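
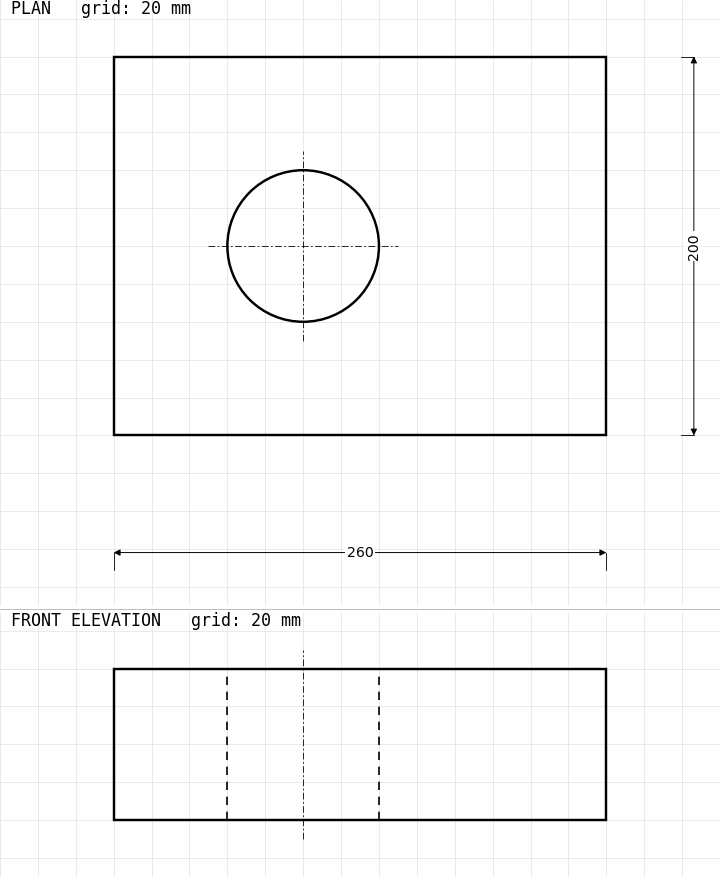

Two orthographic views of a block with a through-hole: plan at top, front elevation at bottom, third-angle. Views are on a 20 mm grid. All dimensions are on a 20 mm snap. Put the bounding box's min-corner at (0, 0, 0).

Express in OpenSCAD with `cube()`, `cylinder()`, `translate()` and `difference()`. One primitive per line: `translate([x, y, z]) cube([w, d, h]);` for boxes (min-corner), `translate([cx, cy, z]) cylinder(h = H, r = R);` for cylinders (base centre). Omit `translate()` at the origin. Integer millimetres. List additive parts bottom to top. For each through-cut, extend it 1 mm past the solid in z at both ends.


difference() {
  cube([260, 200, 80]);
  translate([100, 100, -1]) cylinder(h = 82, r = 40);
}


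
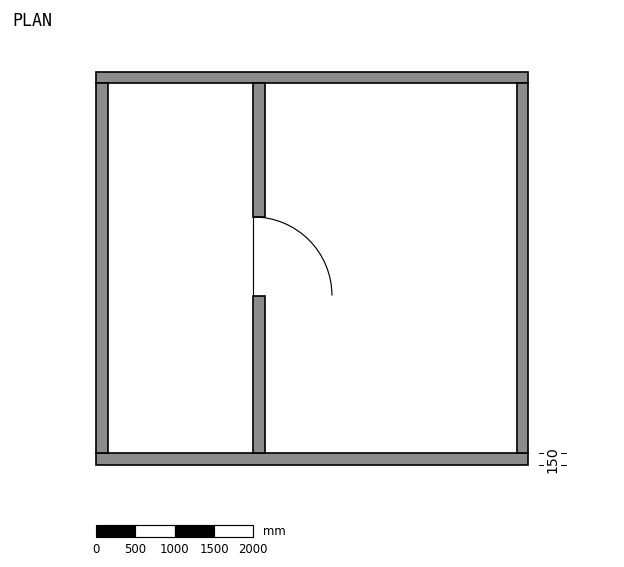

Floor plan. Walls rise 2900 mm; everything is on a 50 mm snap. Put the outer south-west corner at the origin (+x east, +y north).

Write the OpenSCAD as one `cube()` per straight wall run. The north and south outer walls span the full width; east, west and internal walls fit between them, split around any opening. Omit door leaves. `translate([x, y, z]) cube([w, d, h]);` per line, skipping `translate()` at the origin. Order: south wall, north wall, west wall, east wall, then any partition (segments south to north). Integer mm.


cube([5500, 150, 2900]);
translate([0, 4850, 0]) cube([5500, 150, 2900]);
translate([0, 150, 0]) cube([150, 4700, 2900]);
translate([5350, 150, 0]) cube([150, 4700, 2900]);
translate([2000, 150, 0]) cube([150, 2000, 2900]);
translate([2000, 3150, 0]) cube([150, 1700, 2900]);


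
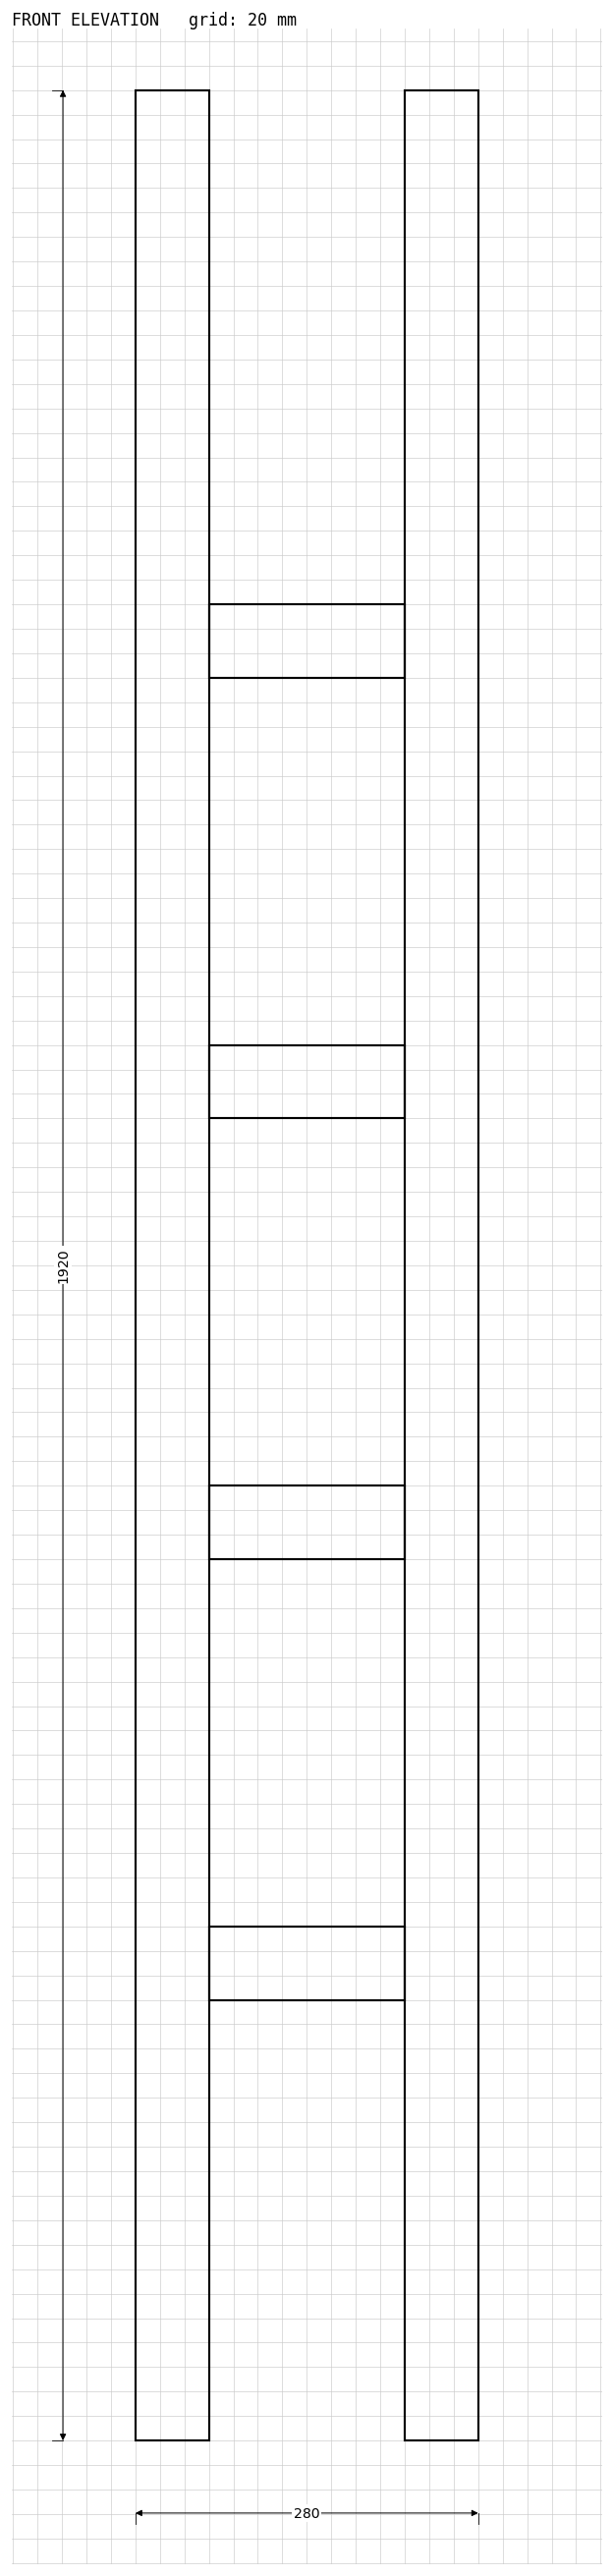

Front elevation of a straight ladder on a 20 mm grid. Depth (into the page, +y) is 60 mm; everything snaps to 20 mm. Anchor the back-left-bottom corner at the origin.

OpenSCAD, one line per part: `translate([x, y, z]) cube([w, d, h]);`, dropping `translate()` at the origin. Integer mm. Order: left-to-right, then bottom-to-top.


cube([60, 60, 1920]);
translate([60, 0, 360]) cube([160, 60, 60]);
translate([60, 0, 720]) cube([160, 60, 60]);
translate([60, 0, 1080]) cube([160, 60, 60]);
translate([60, 0, 1440]) cube([160, 60, 60]);
translate([220, 0, 0]) cube([60, 60, 1920]);


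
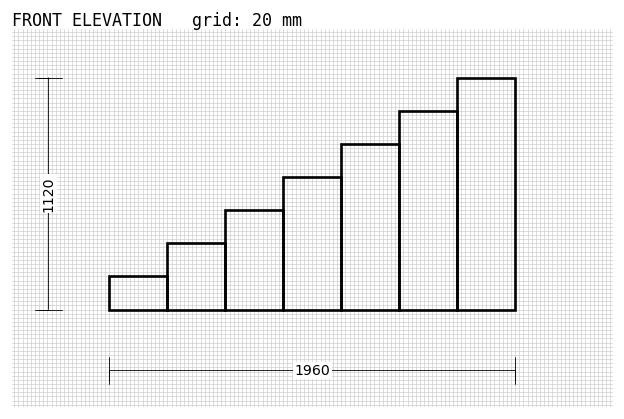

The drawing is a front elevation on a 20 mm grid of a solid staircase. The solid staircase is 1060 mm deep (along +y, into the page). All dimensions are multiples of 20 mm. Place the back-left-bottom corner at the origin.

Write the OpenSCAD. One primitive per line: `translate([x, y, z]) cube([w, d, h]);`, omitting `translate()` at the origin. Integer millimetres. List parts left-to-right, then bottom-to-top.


cube([280, 1060, 160]);
translate([280, 0, 0]) cube([280, 1060, 320]);
translate([560, 0, 0]) cube([280, 1060, 480]);
translate([840, 0, 0]) cube([280, 1060, 640]);
translate([1120, 0, 0]) cube([280, 1060, 800]);
translate([1400, 0, 0]) cube([280, 1060, 960]);
translate([1680, 0, 0]) cube([280, 1060, 1120]);


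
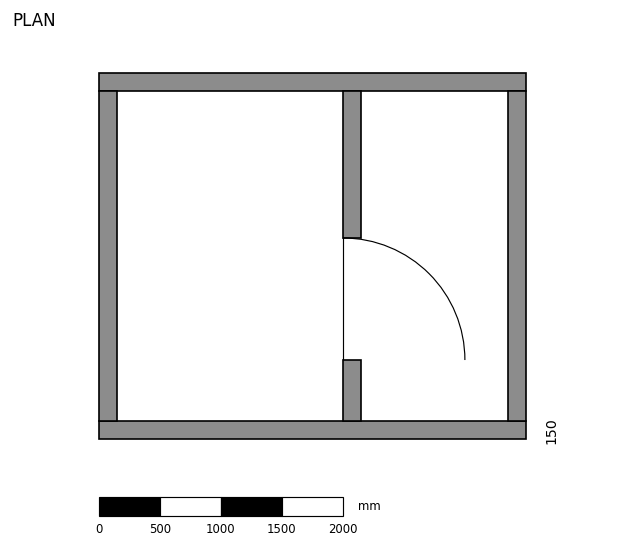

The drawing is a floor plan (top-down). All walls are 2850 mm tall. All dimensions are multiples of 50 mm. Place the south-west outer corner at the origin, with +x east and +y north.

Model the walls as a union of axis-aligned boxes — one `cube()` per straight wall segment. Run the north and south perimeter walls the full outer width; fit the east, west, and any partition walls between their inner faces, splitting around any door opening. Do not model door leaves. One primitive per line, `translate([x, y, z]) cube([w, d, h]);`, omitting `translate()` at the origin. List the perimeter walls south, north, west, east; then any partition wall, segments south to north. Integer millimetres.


cube([3500, 150, 2850]);
translate([0, 2850, 0]) cube([3500, 150, 2850]);
translate([0, 150, 0]) cube([150, 2700, 2850]);
translate([3350, 150, 0]) cube([150, 2700, 2850]);
translate([2000, 150, 0]) cube([150, 500, 2850]);
translate([2000, 1650, 0]) cube([150, 1200, 2850]);


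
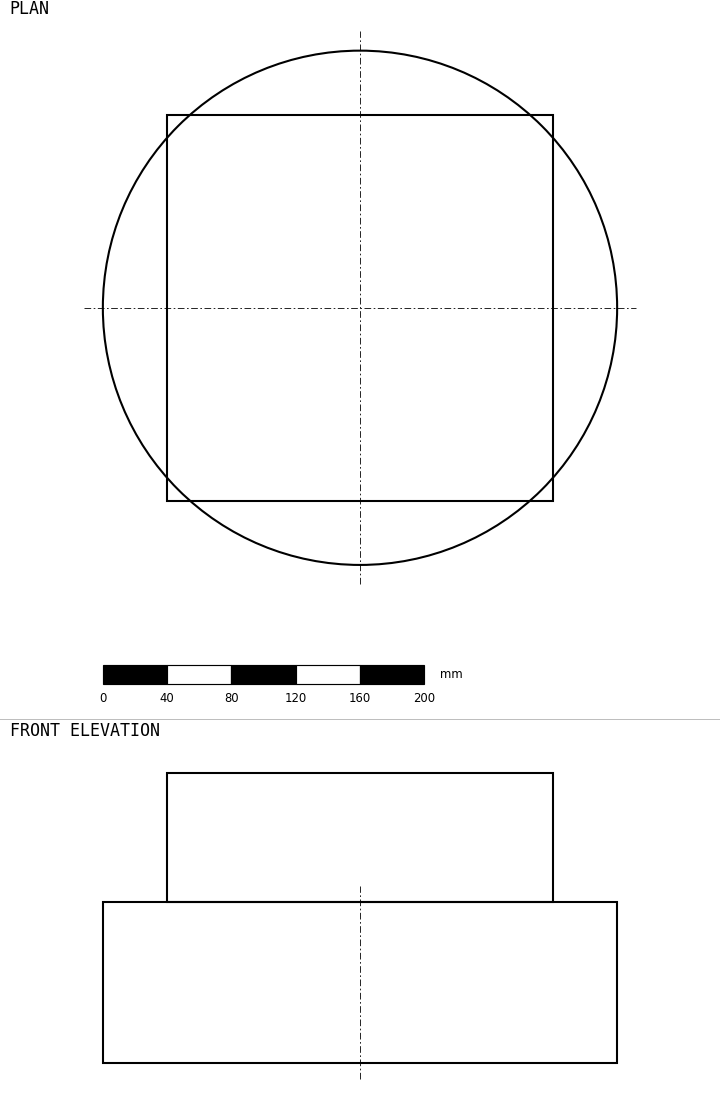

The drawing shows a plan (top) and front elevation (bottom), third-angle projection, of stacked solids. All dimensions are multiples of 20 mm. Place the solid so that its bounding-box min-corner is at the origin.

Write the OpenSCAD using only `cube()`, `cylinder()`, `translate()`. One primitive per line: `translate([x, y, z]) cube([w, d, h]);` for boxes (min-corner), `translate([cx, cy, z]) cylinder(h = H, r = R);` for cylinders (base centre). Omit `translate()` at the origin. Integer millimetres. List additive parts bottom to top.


translate([160, 160, 0]) cylinder(h = 100, r = 160);
translate([40, 40, 100]) cube([240, 240, 80]);


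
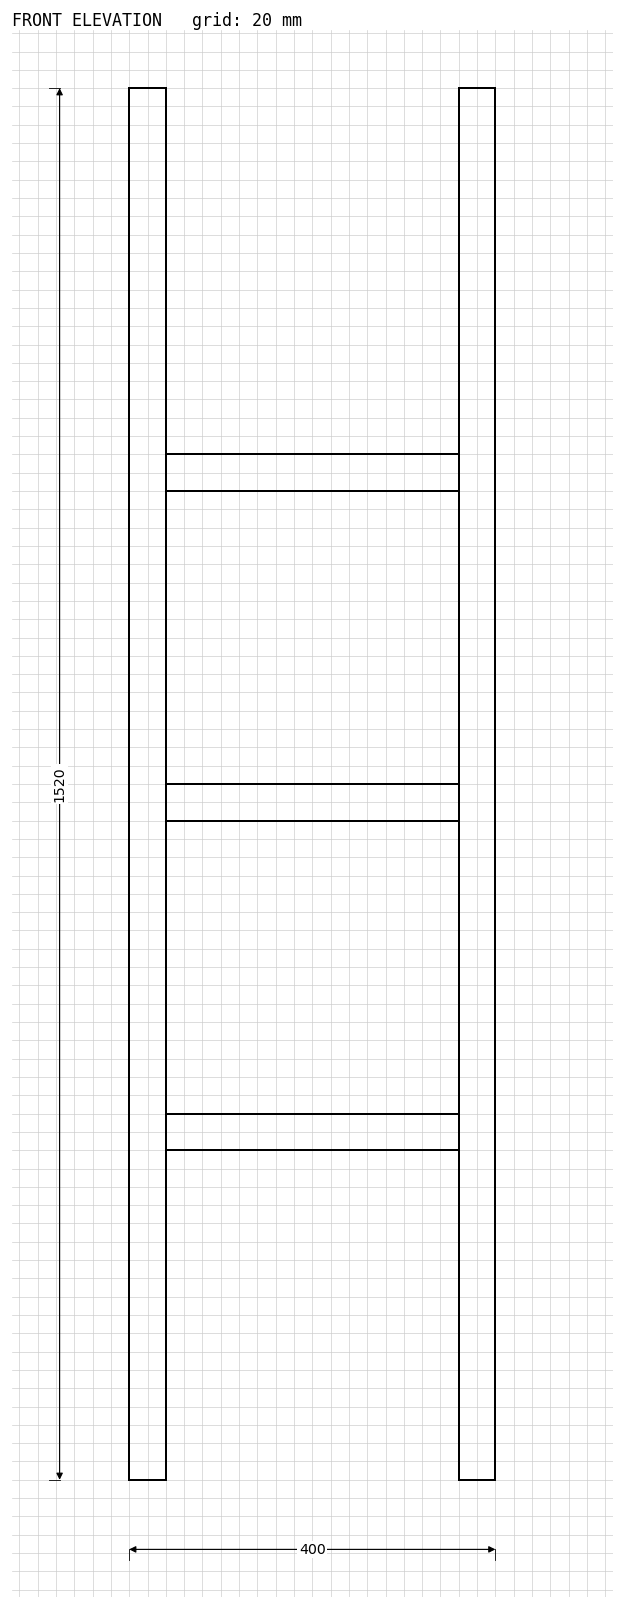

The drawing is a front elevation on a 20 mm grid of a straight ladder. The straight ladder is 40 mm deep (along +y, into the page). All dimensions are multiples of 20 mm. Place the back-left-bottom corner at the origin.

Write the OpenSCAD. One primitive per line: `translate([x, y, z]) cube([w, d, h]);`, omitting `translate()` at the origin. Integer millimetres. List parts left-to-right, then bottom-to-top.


cube([40, 40, 1520]);
translate([40, 0, 360]) cube([320, 40, 40]);
translate([40, 0, 720]) cube([320, 40, 40]);
translate([40, 0, 1080]) cube([320, 40, 40]);
translate([360, 0, 0]) cube([40, 40, 1520]);


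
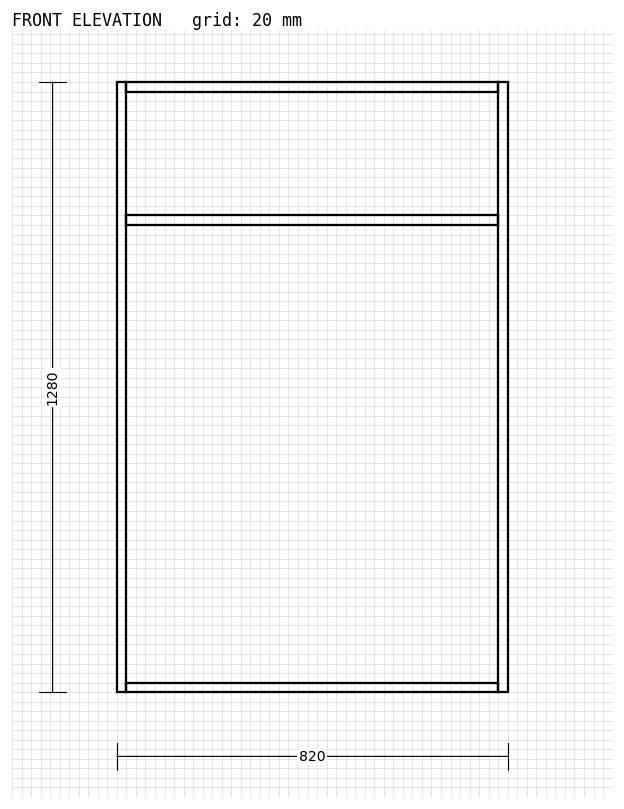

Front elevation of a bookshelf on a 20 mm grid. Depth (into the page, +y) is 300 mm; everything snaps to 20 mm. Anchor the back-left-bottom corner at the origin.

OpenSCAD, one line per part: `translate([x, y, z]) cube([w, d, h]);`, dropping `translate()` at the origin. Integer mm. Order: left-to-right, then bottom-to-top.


cube([20, 300, 1280]);
translate([20, 0, 0]) cube([780, 300, 20]);
translate([20, 0, 980]) cube([780, 300, 20]);
translate([20, 0, 1260]) cube([780, 300, 20]);
translate([800, 0, 0]) cube([20, 300, 1280]);


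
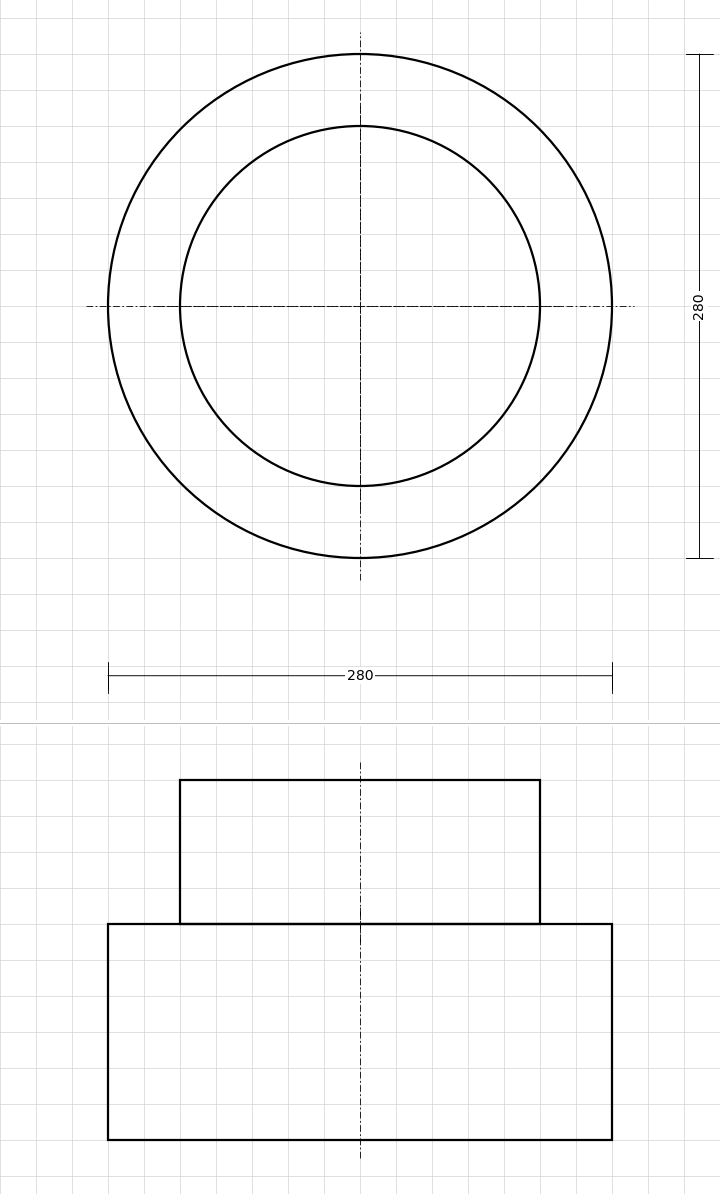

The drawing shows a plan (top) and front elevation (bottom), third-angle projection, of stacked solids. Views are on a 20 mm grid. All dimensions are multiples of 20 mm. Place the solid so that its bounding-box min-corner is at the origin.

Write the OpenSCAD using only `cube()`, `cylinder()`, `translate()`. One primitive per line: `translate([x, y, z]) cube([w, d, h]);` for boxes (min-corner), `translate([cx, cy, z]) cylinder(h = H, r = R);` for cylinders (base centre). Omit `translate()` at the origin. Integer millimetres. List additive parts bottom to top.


translate([140, 140, 0]) cylinder(h = 120, r = 140);
translate([140, 140, 120]) cylinder(h = 80, r = 100);


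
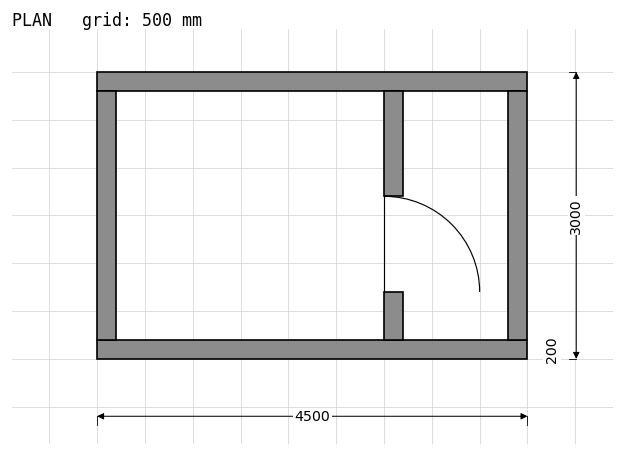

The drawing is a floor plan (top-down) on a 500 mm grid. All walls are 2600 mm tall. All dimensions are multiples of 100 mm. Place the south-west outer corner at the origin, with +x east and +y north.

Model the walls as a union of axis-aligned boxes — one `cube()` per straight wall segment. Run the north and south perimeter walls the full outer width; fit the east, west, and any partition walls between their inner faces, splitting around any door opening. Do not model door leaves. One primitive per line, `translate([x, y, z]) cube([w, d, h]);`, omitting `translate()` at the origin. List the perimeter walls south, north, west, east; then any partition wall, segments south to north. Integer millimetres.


cube([4500, 200, 2600]);
translate([0, 2800, 0]) cube([4500, 200, 2600]);
translate([0, 200, 0]) cube([200, 2600, 2600]);
translate([4300, 200, 0]) cube([200, 2600, 2600]);
translate([3000, 200, 0]) cube([200, 500, 2600]);
translate([3000, 1700, 0]) cube([200, 1100, 2600]);


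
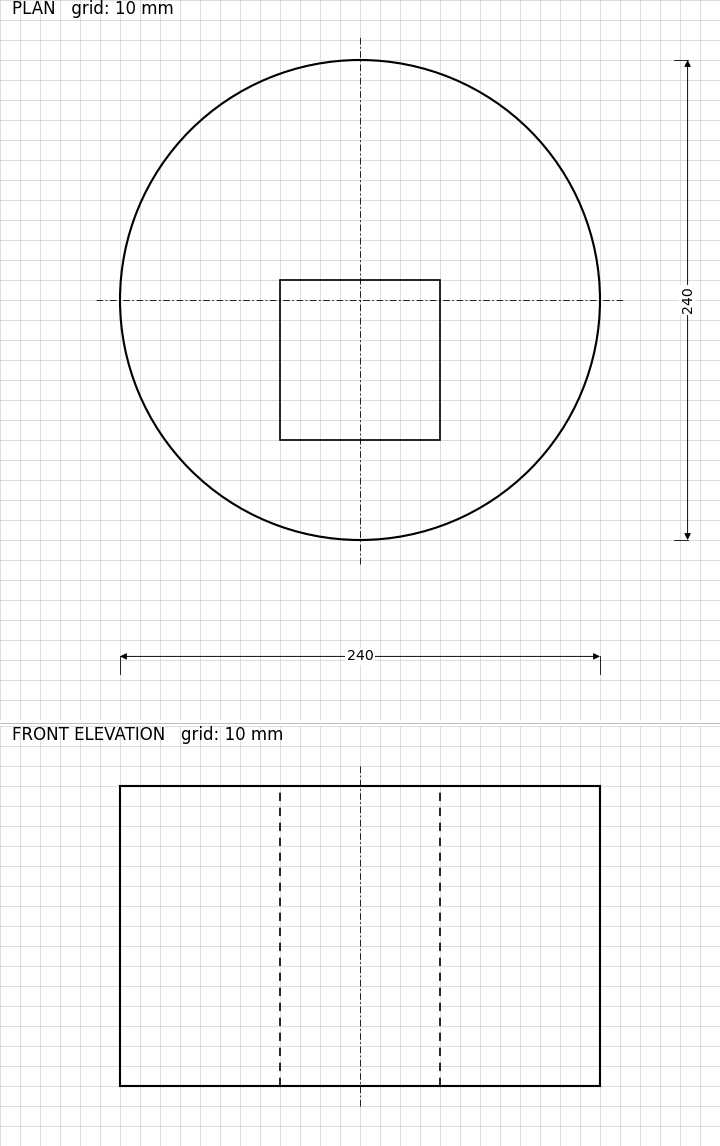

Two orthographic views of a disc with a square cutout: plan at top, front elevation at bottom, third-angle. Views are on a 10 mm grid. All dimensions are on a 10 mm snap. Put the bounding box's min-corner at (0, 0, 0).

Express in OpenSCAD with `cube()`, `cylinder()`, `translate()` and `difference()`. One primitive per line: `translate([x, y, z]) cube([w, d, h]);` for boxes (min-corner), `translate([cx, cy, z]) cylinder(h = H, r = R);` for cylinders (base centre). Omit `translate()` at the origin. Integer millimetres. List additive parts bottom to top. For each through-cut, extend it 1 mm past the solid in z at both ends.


difference() {
  translate([120, 120, 0]) cylinder(h = 150, r = 120);
  translate([80, 50, -1]) cube([80, 80, 152]);
}


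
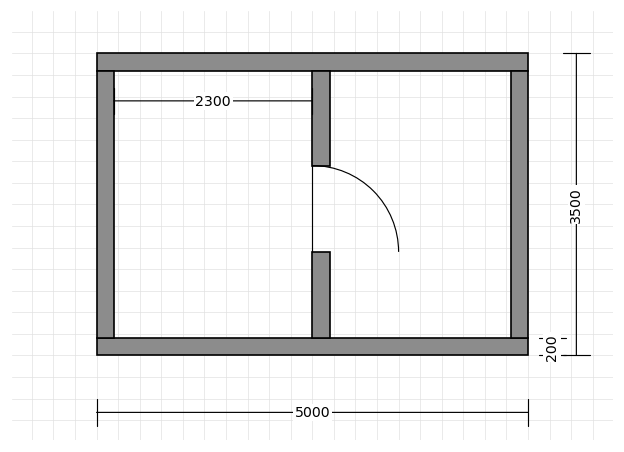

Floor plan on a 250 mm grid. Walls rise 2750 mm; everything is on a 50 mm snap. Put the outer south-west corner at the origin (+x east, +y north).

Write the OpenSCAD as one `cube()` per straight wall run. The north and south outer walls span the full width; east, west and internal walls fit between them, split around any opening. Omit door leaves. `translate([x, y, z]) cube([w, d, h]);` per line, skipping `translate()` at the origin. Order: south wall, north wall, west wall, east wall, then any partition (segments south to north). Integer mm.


cube([5000, 200, 2750]);
translate([0, 3300, 0]) cube([5000, 200, 2750]);
translate([0, 200, 0]) cube([200, 3100, 2750]);
translate([4800, 200, 0]) cube([200, 3100, 2750]);
translate([2500, 200, 0]) cube([200, 1000, 2750]);
translate([2500, 2200, 0]) cube([200, 1100, 2750]);


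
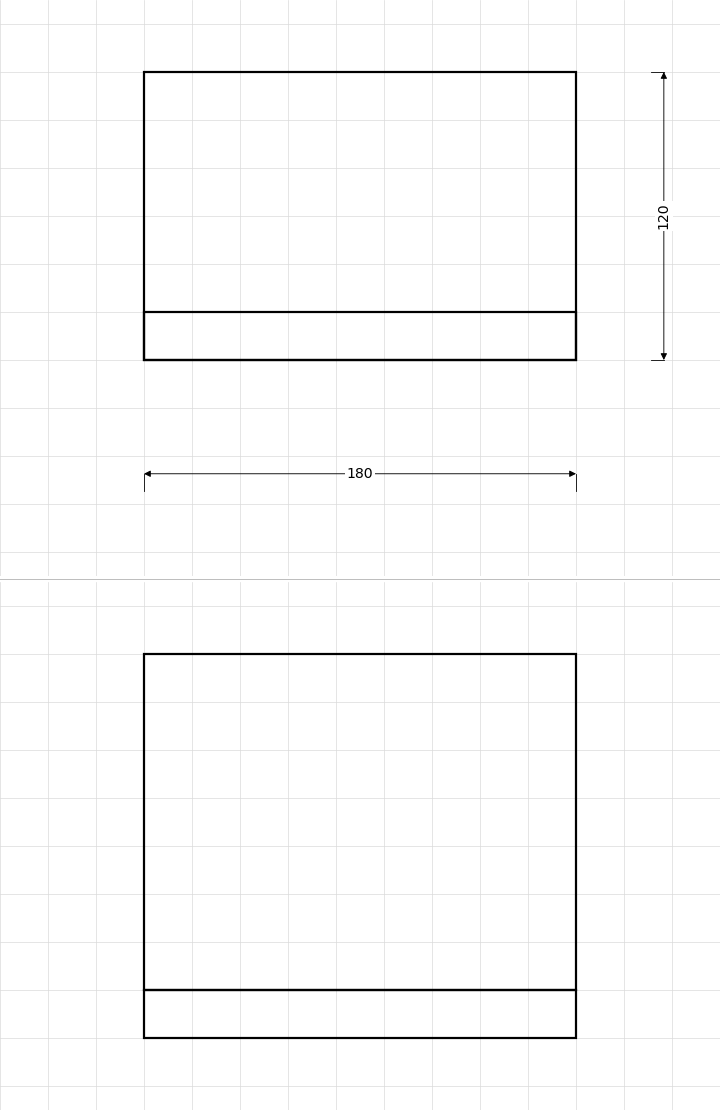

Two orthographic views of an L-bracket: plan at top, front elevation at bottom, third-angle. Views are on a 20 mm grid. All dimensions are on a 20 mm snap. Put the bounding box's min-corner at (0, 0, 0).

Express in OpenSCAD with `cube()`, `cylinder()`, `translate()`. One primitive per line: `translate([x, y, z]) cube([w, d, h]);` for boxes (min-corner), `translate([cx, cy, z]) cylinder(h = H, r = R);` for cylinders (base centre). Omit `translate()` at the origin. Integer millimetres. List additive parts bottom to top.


cube([180, 120, 20]);
translate([0, 0, 20]) cube([180, 20, 140]);


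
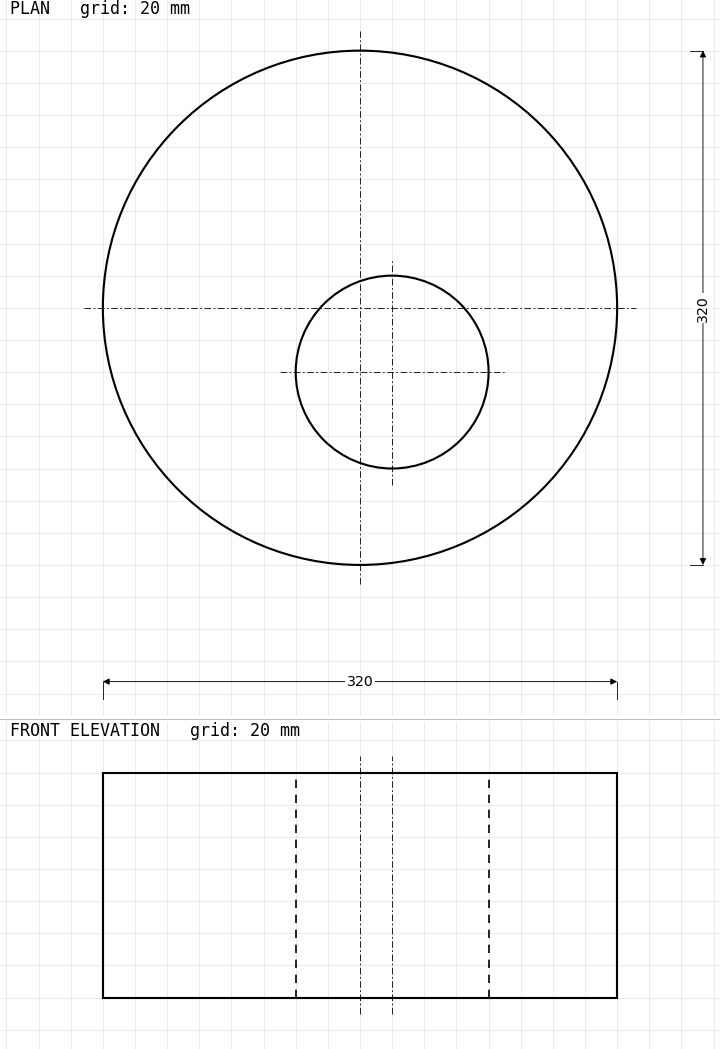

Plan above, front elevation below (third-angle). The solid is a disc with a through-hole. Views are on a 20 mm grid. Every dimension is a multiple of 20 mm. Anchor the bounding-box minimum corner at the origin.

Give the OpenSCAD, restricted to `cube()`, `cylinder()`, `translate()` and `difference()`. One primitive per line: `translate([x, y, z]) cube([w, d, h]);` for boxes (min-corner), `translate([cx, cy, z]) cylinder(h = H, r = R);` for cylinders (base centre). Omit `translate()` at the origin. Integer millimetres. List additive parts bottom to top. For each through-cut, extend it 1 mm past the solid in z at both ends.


difference() {
  translate([160, 160, 0]) cylinder(h = 140, r = 160);
  translate([180, 120, -1]) cylinder(h = 142, r = 60);
}


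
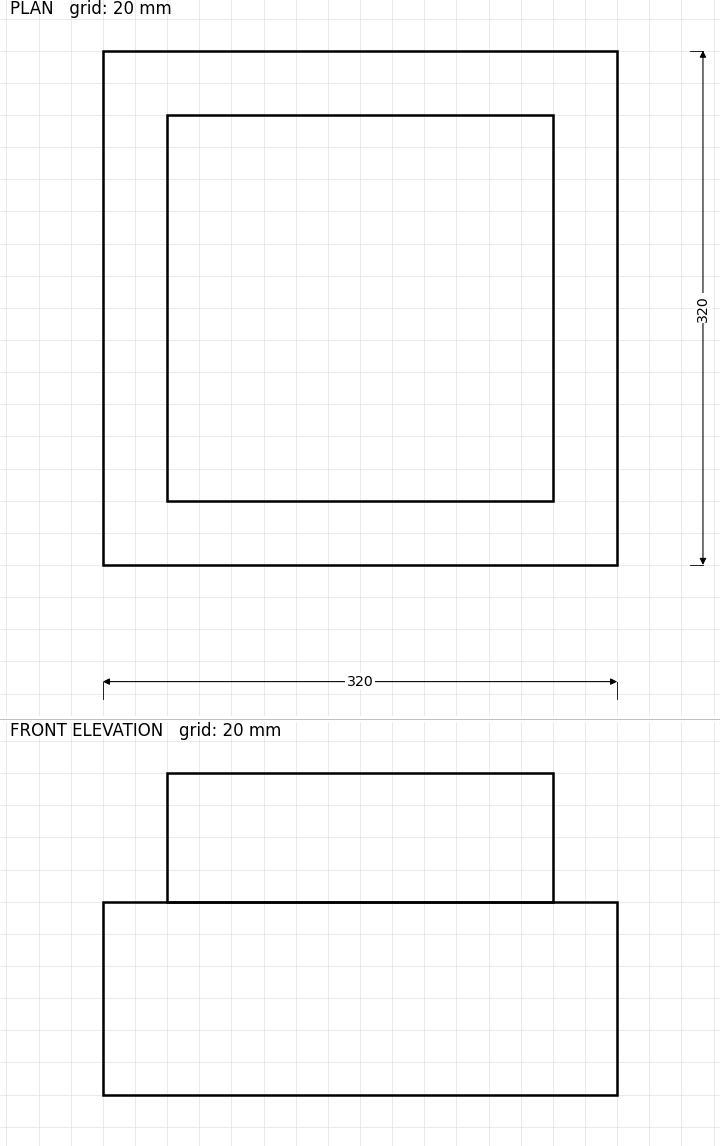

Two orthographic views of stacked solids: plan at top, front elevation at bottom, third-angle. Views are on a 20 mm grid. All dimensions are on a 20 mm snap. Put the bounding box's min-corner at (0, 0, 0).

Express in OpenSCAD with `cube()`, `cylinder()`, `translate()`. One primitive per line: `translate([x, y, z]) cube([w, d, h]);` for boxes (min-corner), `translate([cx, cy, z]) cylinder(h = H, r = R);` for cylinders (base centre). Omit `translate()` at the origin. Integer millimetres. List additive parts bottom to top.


cube([320, 320, 120]);
translate([40, 40, 120]) cube([240, 240, 80]);


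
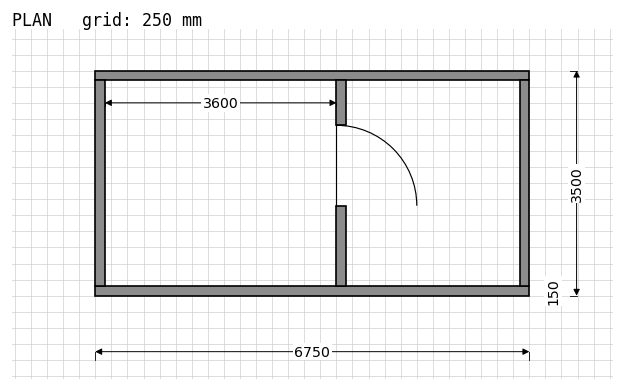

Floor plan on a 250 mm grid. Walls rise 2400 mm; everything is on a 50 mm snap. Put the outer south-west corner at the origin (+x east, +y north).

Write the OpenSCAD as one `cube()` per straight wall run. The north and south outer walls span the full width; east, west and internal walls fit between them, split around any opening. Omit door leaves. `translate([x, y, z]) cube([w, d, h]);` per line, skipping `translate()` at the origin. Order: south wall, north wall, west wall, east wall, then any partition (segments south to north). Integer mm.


cube([6750, 150, 2400]);
translate([0, 3350, 0]) cube([6750, 150, 2400]);
translate([0, 150, 0]) cube([150, 3200, 2400]);
translate([6600, 150, 0]) cube([150, 3200, 2400]);
translate([3750, 150, 0]) cube([150, 1250, 2400]);
translate([3750, 2650, 0]) cube([150, 700, 2400]);


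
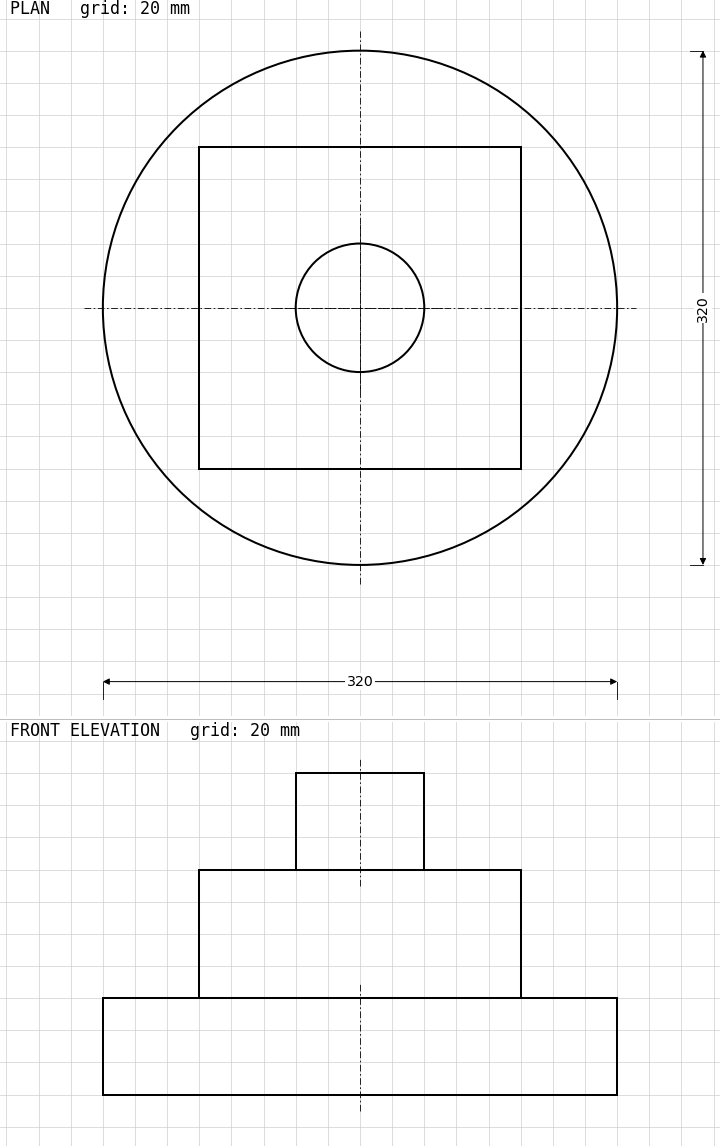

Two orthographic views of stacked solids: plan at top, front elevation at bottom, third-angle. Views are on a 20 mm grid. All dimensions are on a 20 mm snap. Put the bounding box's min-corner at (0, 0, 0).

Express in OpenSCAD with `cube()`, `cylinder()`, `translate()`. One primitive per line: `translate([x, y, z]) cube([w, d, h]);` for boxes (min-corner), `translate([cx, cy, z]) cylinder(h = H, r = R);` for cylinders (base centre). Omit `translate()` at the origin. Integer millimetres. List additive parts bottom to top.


translate([160, 160, 0]) cylinder(h = 60, r = 160);
translate([60, 60, 60]) cube([200, 200, 80]);
translate([160, 160, 140]) cylinder(h = 60, r = 40);


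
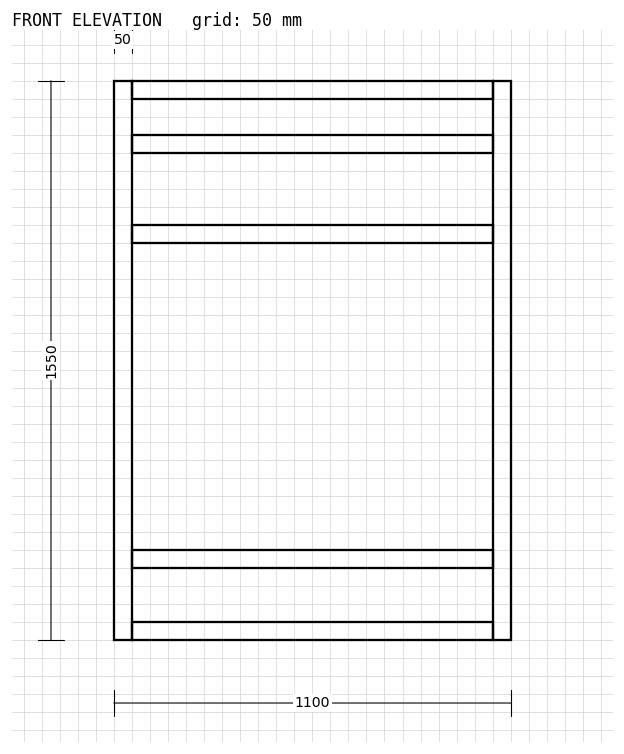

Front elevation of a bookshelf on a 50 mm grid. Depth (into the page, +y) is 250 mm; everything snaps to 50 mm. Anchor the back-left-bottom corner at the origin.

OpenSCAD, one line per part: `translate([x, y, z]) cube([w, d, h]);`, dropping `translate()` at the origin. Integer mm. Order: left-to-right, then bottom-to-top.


cube([50, 250, 1550]);
translate([50, 0, 0]) cube([1000, 250, 50]);
translate([50, 0, 200]) cube([1000, 250, 50]);
translate([50, 0, 1100]) cube([1000, 250, 50]);
translate([50, 0, 1350]) cube([1000, 250, 50]);
translate([50, 0, 1500]) cube([1000, 250, 50]);
translate([1050, 0, 0]) cube([50, 250, 1550]);


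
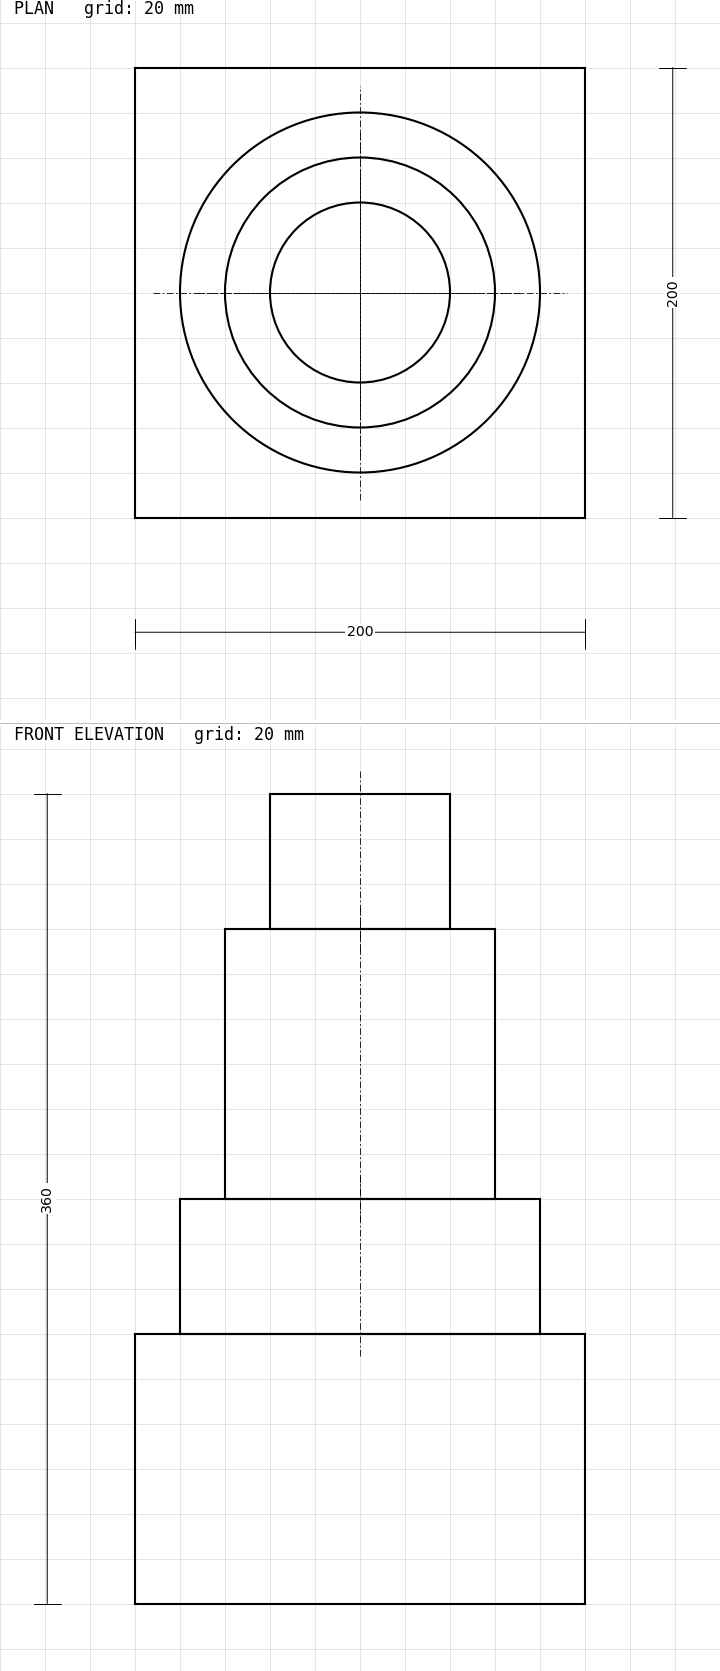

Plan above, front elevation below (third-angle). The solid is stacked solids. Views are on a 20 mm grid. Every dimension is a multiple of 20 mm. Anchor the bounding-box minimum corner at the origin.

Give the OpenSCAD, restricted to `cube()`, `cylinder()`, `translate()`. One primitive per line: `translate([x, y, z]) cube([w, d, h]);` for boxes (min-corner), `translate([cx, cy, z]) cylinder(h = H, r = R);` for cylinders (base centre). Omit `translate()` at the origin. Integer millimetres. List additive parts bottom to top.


cube([200, 200, 120]);
translate([100, 100, 120]) cylinder(h = 60, r = 80);
translate([100, 100, 180]) cylinder(h = 120, r = 60);
translate([100, 100, 300]) cylinder(h = 60, r = 40);


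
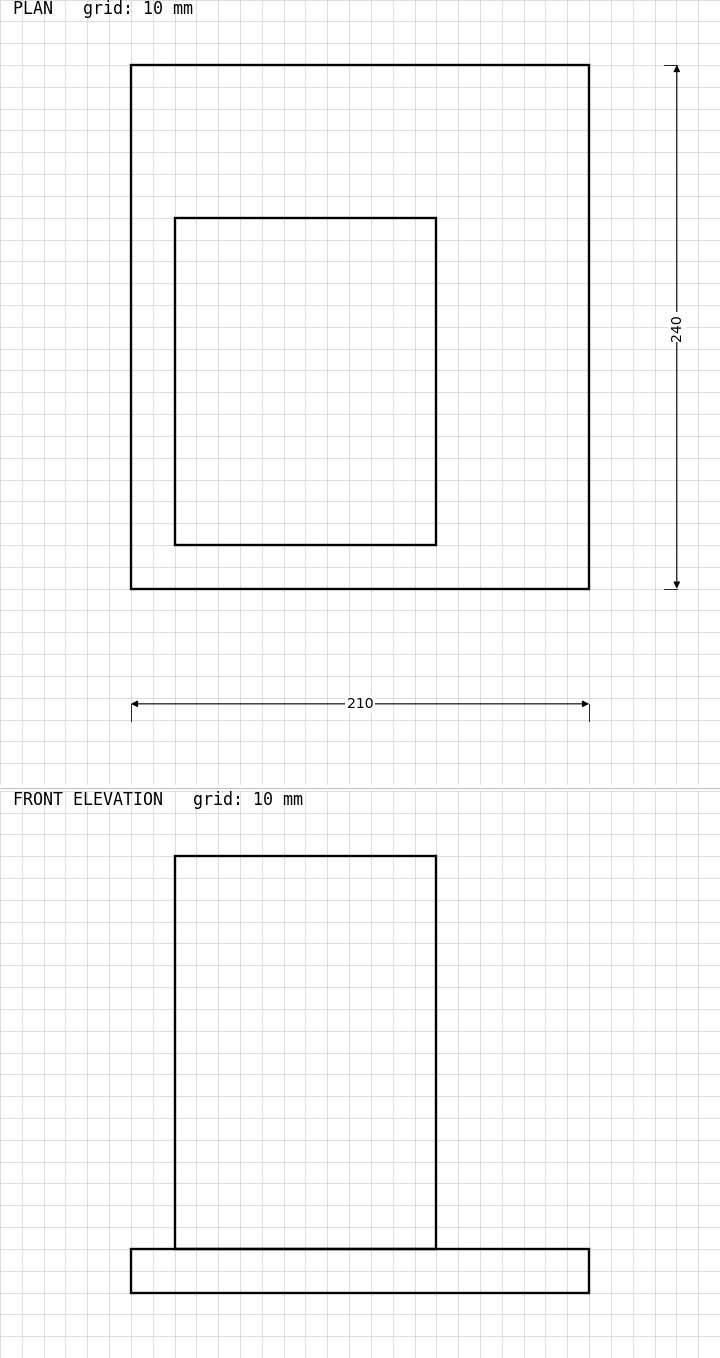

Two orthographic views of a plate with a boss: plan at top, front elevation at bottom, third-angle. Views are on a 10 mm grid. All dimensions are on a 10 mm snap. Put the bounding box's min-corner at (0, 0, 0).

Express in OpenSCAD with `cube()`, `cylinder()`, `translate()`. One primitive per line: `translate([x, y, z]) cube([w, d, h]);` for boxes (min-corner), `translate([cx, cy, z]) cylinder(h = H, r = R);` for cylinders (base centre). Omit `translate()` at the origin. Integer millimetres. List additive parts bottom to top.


cube([210, 240, 20]);
translate([20, 20, 20]) cube([120, 150, 180]);


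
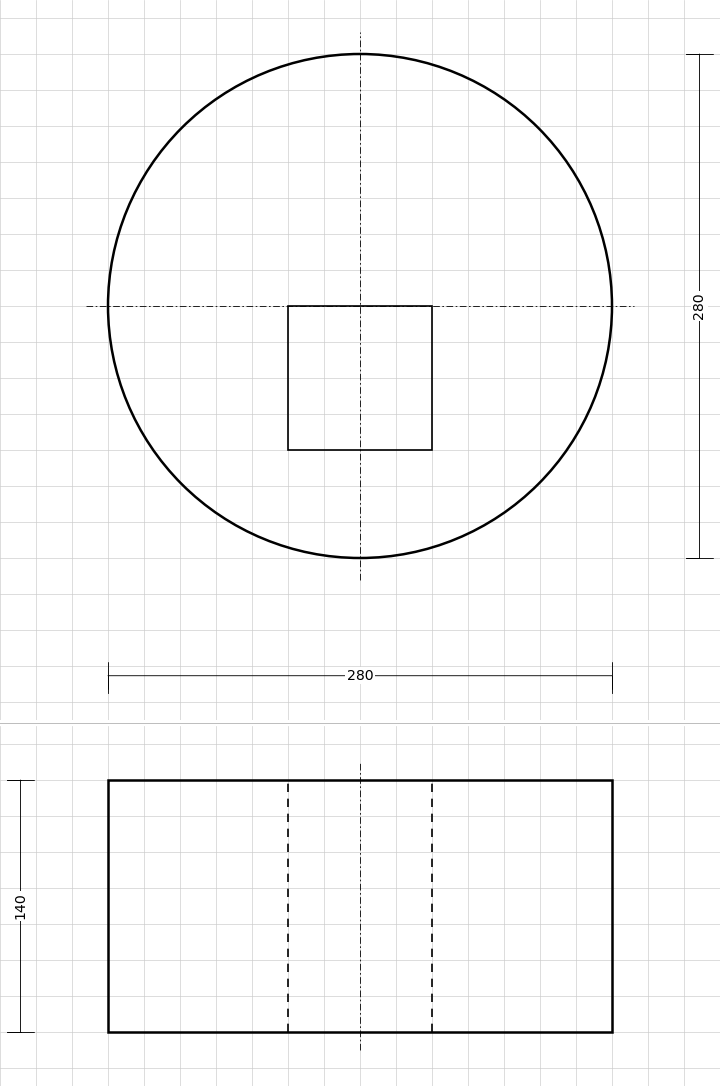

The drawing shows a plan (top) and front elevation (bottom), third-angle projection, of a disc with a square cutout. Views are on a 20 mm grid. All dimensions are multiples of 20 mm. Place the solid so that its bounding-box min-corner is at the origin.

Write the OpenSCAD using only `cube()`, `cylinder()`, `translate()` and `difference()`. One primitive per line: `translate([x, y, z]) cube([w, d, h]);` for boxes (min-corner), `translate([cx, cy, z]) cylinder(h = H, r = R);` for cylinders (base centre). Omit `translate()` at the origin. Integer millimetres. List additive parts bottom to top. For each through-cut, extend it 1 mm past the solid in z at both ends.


difference() {
  translate([140, 140, 0]) cylinder(h = 140, r = 140);
  translate([100, 60, -1]) cube([80, 80, 142]);
}


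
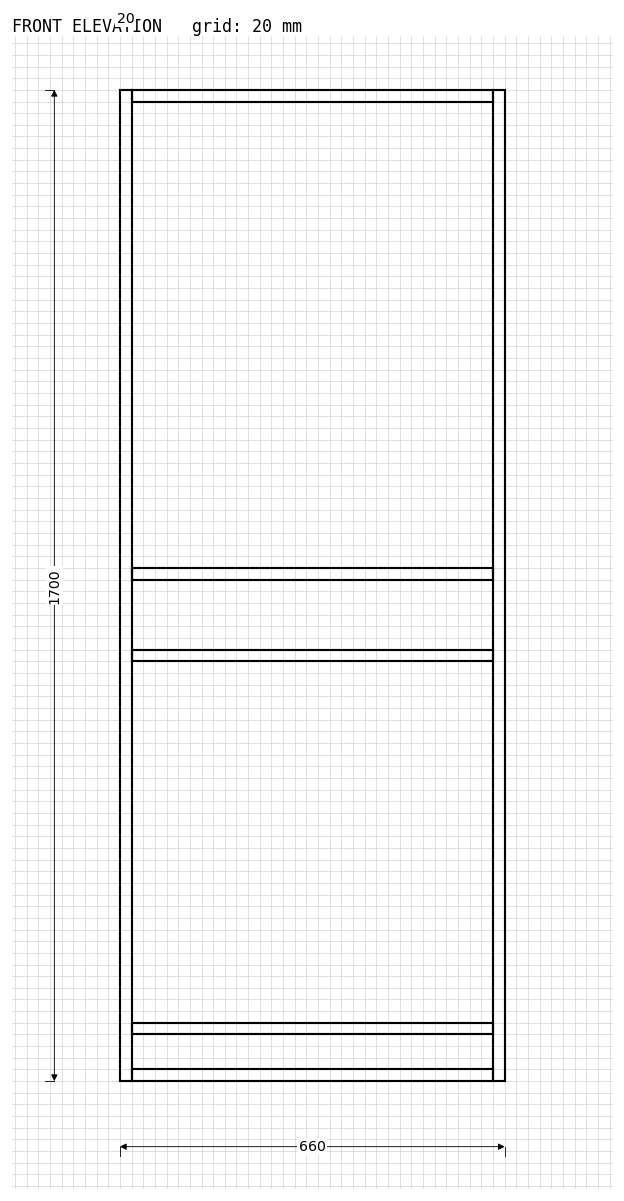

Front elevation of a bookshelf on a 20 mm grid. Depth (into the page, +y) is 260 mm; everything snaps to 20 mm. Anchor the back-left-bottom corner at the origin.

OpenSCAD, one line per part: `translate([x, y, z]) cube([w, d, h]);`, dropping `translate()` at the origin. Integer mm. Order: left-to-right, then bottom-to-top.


cube([20, 260, 1700]);
translate([20, 0, 0]) cube([620, 260, 20]);
translate([20, 0, 80]) cube([620, 260, 20]);
translate([20, 0, 720]) cube([620, 260, 20]);
translate([20, 0, 860]) cube([620, 260, 20]);
translate([20, 0, 1680]) cube([620, 260, 20]);
translate([640, 0, 0]) cube([20, 260, 1700]);


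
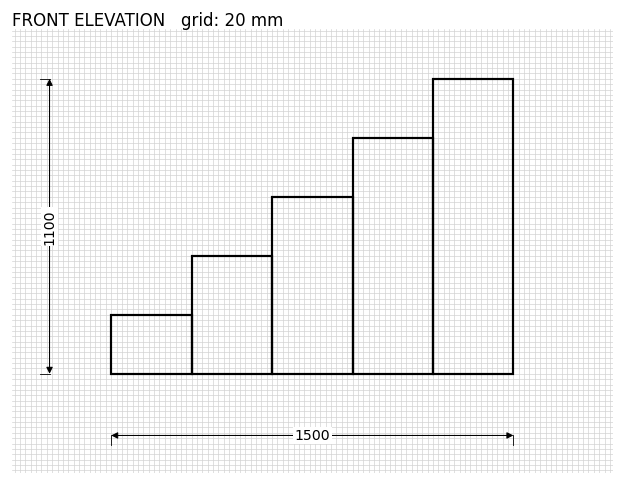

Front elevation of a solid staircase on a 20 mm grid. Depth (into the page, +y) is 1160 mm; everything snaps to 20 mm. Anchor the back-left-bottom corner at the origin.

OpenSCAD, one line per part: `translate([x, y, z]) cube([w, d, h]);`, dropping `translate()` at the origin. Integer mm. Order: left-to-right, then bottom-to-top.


cube([300, 1160, 220]);
translate([300, 0, 0]) cube([300, 1160, 440]);
translate([600, 0, 0]) cube([300, 1160, 660]);
translate([900, 0, 0]) cube([300, 1160, 880]);
translate([1200, 0, 0]) cube([300, 1160, 1100]);


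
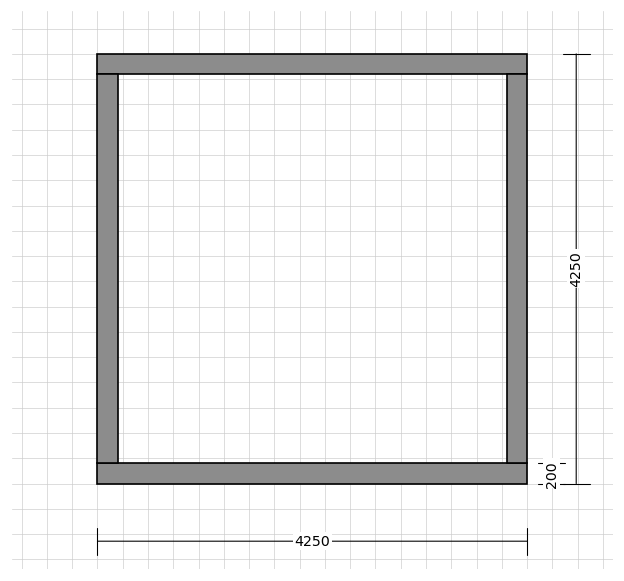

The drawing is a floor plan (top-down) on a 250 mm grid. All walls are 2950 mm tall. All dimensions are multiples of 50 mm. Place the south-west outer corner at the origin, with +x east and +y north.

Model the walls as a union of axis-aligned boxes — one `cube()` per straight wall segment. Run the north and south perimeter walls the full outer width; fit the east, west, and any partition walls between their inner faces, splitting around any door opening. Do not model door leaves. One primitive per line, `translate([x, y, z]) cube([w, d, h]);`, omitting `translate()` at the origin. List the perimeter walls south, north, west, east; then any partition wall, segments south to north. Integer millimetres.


cube([4250, 200, 2950]);
translate([0, 4050, 0]) cube([4250, 200, 2950]);
translate([0, 200, 0]) cube([200, 3850, 2950]);
translate([4050, 200, 0]) cube([200, 3850, 2950]);


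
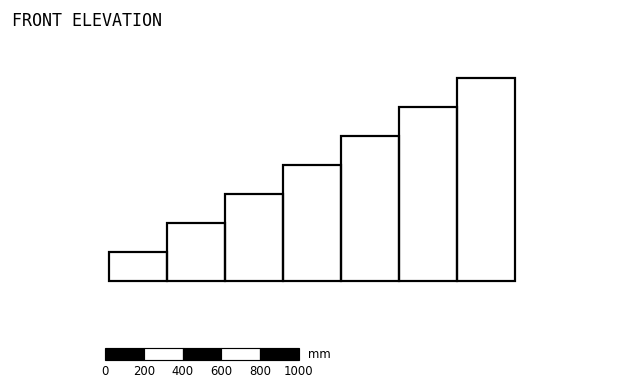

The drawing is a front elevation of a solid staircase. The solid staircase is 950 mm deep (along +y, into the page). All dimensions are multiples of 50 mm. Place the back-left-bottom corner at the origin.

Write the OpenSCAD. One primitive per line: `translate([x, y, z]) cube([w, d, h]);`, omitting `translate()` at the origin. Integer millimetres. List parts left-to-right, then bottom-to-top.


cube([300, 950, 150]);
translate([300, 0, 0]) cube([300, 950, 300]);
translate([600, 0, 0]) cube([300, 950, 450]);
translate([900, 0, 0]) cube([300, 950, 600]);
translate([1200, 0, 0]) cube([300, 950, 750]);
translate([1500, 0, 0]) cube([300, 950, 900]);
translate([1800, 0, 0]) cube([300, 950, 1050]);


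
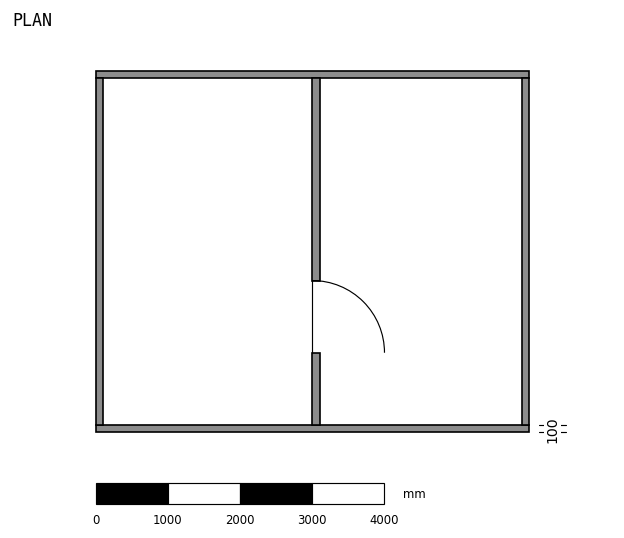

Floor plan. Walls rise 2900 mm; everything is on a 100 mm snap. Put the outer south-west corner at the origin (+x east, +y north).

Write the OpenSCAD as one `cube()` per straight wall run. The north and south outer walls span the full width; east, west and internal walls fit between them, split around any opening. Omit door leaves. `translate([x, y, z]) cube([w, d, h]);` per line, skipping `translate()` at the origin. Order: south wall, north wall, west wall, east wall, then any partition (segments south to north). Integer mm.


cube([6000, 100, 2900]);
translate([0, 4900, 0]) cube([6000, 100, 2900]);
translate([0, 100, 0]) cube([100, 4800, 2900]);
translate([5900, 100, 0]) cube([100, 4800, 2900]);
translate([3000, 100, 0]) cube([100, 1000, 2900]);
translate([3000, 2100, 0]) cube([100, 2800, 2900]);


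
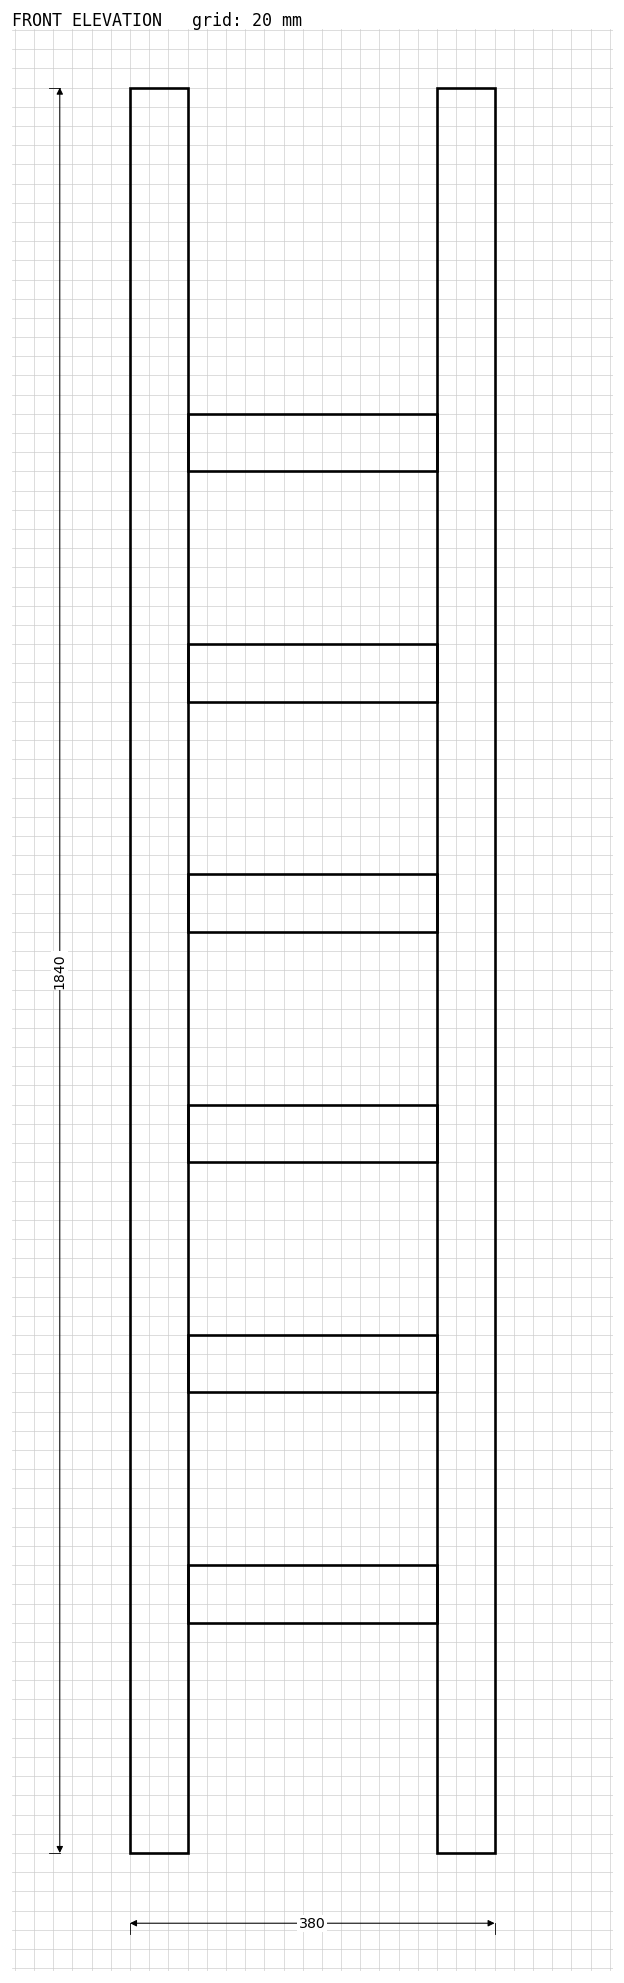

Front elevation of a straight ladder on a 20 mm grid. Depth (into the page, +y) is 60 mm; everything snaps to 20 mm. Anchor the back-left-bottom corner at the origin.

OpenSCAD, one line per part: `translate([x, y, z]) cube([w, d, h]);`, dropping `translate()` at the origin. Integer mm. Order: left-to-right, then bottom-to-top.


cube([60, 60, 1840]);
translate([60, 0, 240]) cube([260, 60, 60]);
translate([60, 0, 480]) cube([260, 60, 60]);
translate([60, 0, 720]) cube([260, 60, 60]);
translate([60, 0, 960]) cube([260, 60, 60]);
translate([60, 0, 1200]) cube([260, 60, 60]);
translate([60, 0, 1440]) cube([260, 60, 60]);
translate([320, 0, 0]) cube([60, 60, 1840]);


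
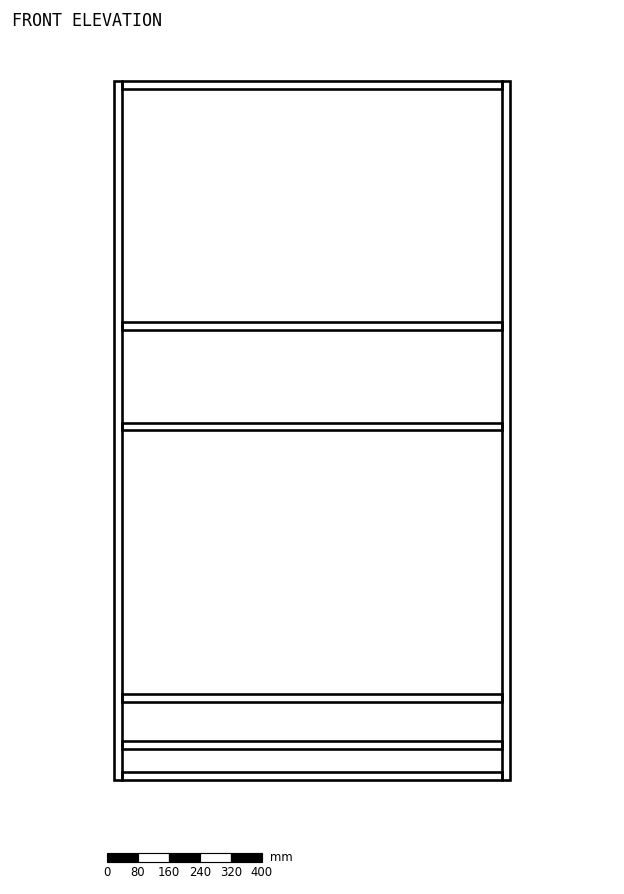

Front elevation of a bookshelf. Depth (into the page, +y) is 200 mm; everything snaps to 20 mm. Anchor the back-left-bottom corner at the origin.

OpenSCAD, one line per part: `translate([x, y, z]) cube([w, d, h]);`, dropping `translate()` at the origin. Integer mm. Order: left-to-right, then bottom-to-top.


cube([20, 200, 1800]);
translate([20, 0, 0]) cube([980, 200, 20]);
translate([20, 0, 80]) cube([980, 200, 20]);
translate([20, 0, 200]) cube([980, 200, 20]);
translate([20, 0, 900]) cube([980, 200, 20]);
translate([20, 0, 1160]) cube([980, 200, 20]);
translate([20, 0, 1780]) cube([980, 200, 20]);
translate([1000, 0, 0]) cube([20, 200, 1800]);


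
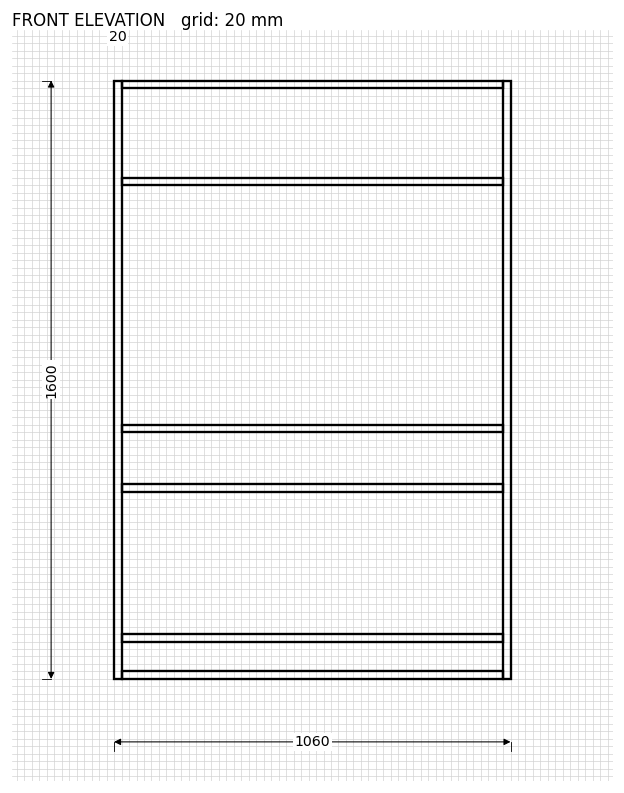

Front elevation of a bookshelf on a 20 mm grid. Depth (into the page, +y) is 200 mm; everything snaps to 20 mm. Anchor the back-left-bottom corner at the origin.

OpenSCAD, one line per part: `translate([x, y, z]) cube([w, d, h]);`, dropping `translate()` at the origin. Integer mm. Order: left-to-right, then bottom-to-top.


cube([20, 200, 1600]);
translate([20, 0, 0]) cube([1020, 200, 20]);
translate([20, 0, 100]) cube([1020, 200, 20]);
translate([20, 0, 500]) cube([1020, 200, 20]);
translate([20, 0, 660]) cube([1020, 200, 20]);
translate([20, 0, 1320]) cube([1020, 200, 20]);
translate([20, 0, 1580]) cube([1020, 200, 20]);
translate([1040, 0, 0]) cube([20, 200, 1600]);


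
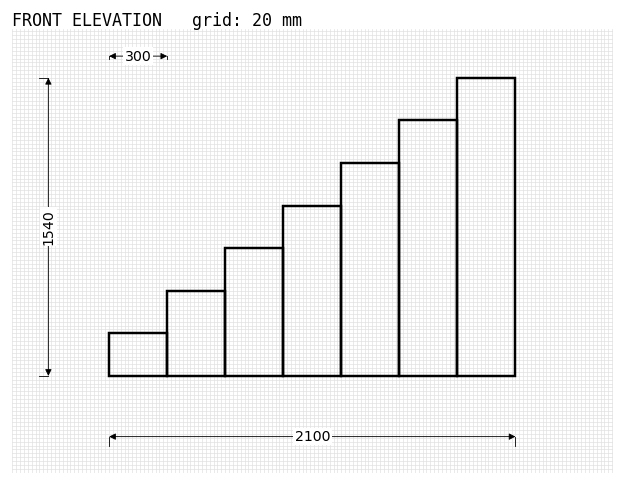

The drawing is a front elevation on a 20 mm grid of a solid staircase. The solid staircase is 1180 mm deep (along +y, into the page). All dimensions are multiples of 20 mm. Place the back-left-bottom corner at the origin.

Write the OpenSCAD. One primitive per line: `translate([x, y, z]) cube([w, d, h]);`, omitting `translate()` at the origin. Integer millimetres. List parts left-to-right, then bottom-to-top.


cube([300, 1180, 220]);
translate([300, 0, 0]) cube([300, 1180, 440]);
translate([600, 0, 0]) cube([300, 1180, 660]);
translate([900, 0, 0]) cube([300, 1180, 880]);
translate([1200, 0, 0]) cube([300, 1180, 1100]);
translate([1500, 0, 0]) cube([300, 1180, 1320]);
translate([1800, 0, 0]) cube([300, 1180, 1540]);


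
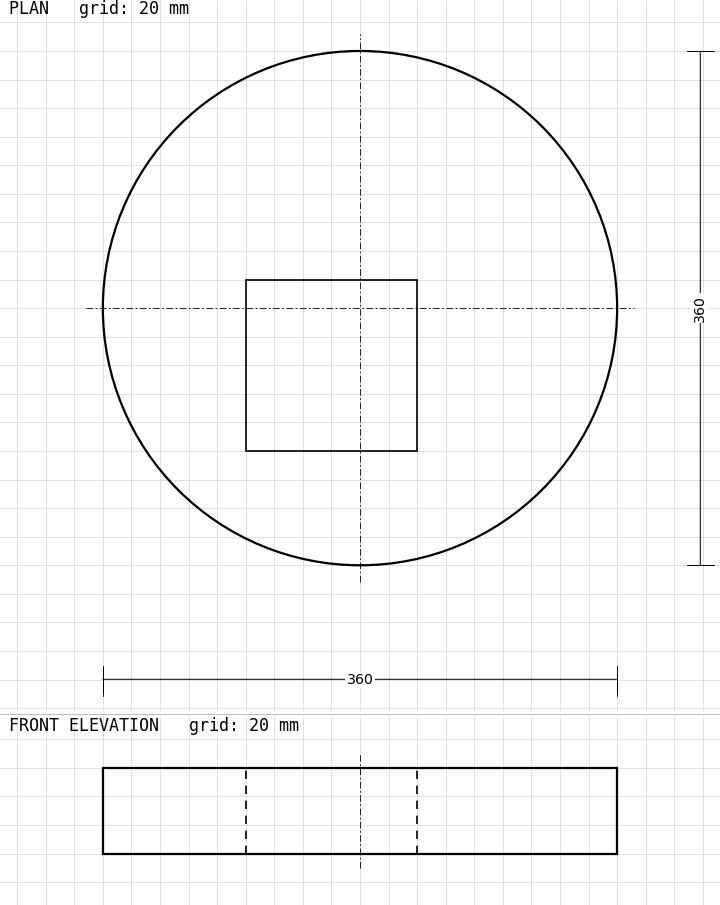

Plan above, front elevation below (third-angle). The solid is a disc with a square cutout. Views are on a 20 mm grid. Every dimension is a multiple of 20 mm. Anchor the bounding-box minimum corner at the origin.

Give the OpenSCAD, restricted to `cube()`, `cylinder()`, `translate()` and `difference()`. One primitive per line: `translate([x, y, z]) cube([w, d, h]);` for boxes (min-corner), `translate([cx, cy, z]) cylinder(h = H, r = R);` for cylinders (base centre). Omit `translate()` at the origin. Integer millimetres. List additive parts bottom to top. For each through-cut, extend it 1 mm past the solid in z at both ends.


difference() {
  translate([180, 180, 0]) cylinder(h = 60, r = 180);
  translate([100, 80, -1]) cube([120, 120, 62]);
}


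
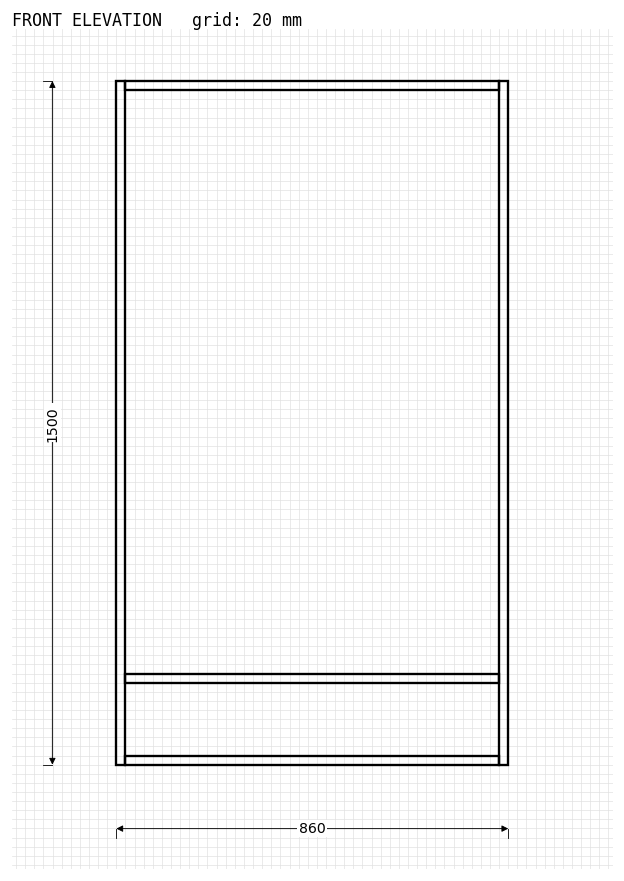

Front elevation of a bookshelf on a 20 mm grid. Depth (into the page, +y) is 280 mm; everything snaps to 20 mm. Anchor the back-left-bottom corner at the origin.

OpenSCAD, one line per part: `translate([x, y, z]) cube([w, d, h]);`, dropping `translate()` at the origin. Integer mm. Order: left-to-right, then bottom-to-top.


cube([20, 280, 1500]);
translate([20, 0, 0]) cube([820, 280, 20]);
translate([20, 0, 180]) cube([820, 280, 20]);
translate([20, 0, 1480]) cube([820, 280, 20]);
translate([840, 0, 0]) cube([20, 280, 1500]);


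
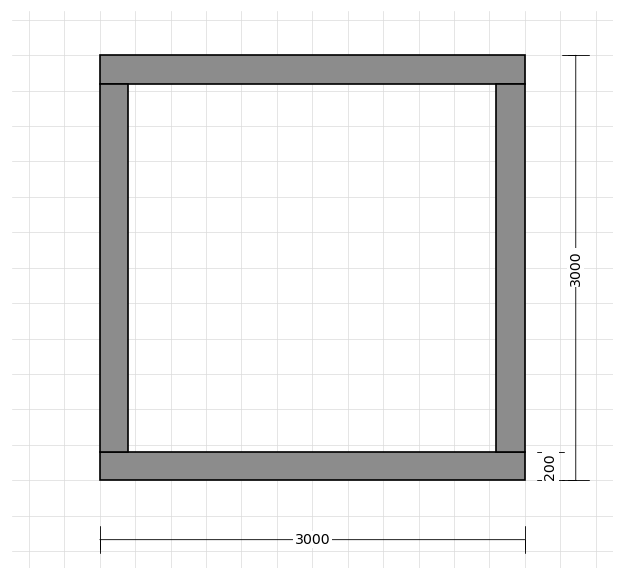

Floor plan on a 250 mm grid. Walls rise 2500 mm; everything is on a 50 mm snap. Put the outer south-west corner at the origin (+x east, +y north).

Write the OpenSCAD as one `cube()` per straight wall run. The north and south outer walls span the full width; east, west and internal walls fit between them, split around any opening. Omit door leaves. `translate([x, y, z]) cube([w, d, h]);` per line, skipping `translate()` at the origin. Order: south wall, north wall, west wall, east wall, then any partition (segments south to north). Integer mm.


cube([3000, 200, 2500]);
translate([0, 2800, 0]) cube([3000, 200, 2500]);
translate([0, 200, 0]) cube([200, 2600, 2500]);
translate([2800, 200, 0]) cube([200, 2600, 2500]);


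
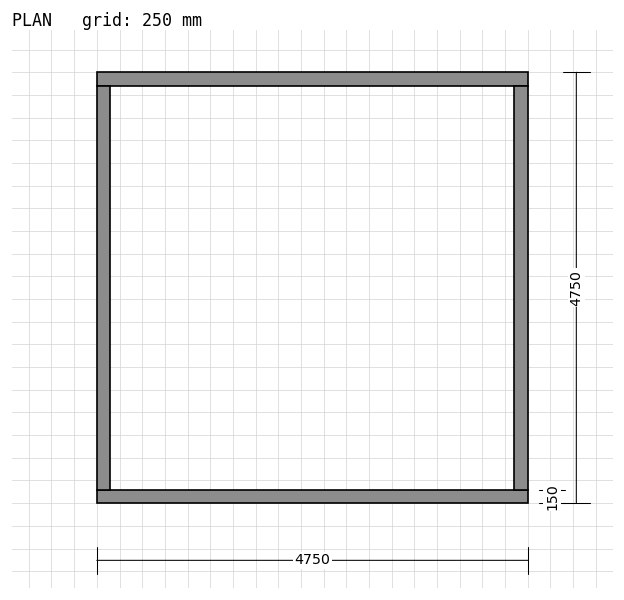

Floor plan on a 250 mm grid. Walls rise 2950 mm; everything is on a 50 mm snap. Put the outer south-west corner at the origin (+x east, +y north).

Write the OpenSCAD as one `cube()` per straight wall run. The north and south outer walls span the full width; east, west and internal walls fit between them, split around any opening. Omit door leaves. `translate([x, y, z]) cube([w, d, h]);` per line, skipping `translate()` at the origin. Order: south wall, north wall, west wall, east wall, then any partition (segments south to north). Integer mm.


cube([4750, 150, 2950]);
translate([0, 4600, 0]) cube([4750, 150, 2950]);
translate([0, 150, 0]) cube([150, 4450, 2950]);
translate([4600, 150, 0]) cube([150, 4450, 2950]);


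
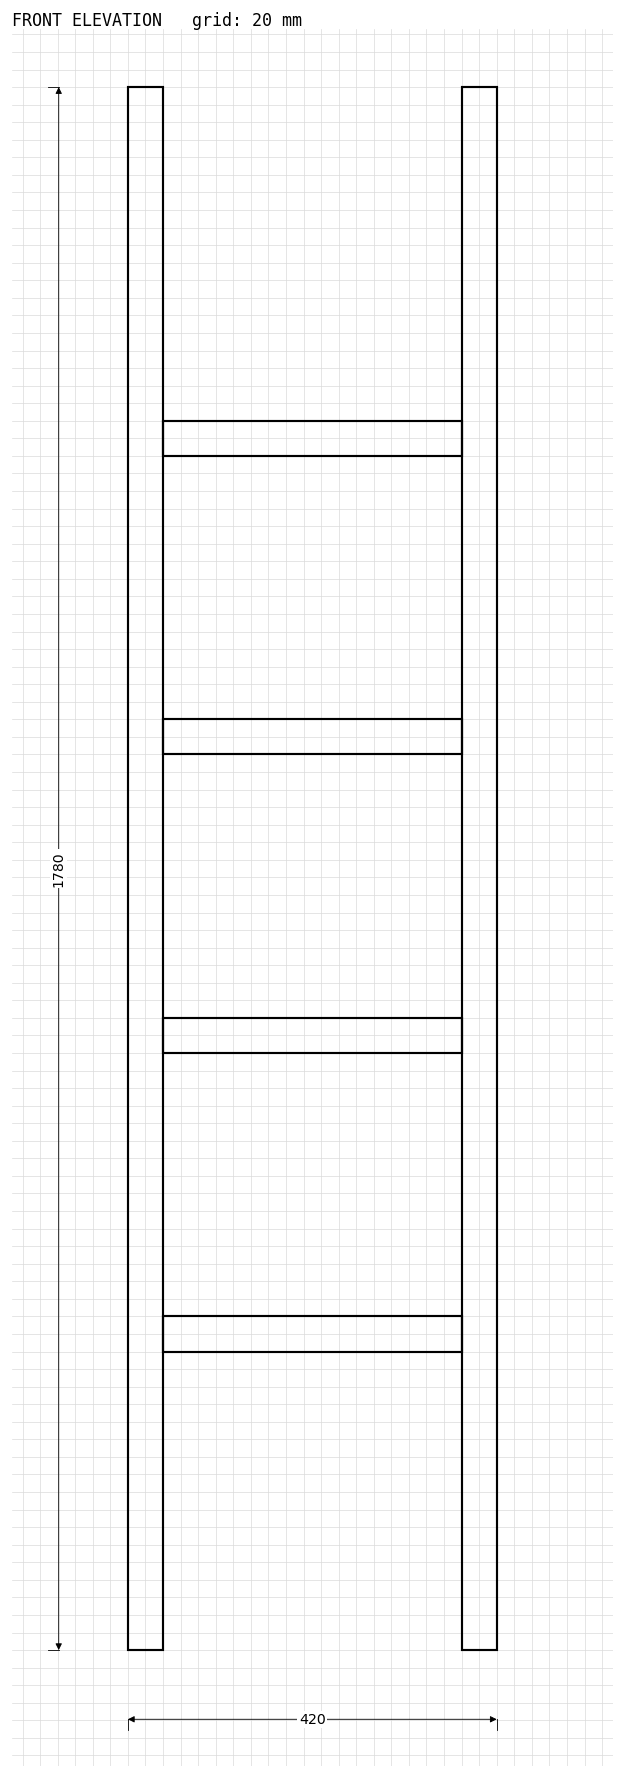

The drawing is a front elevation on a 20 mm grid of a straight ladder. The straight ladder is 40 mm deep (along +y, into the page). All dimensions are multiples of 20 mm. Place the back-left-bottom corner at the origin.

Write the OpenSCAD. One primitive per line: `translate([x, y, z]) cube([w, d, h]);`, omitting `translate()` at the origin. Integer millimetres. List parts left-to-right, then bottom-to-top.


cube([40, 40, 1780]);
translate([40, 0, 340]) cube([340, 40, 40]);
translate([40, 0, 680]) cube([340, 40, 40]);
translate([40, 0, 1020]) cube([340, 40, 40]);
translate([40, 0, 1360]) cube([340, 40, 40]);
translate([380, 0, 0]) cube([40, 40, 1780]);
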